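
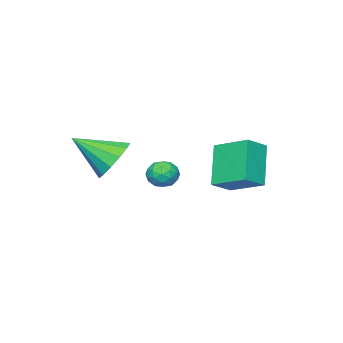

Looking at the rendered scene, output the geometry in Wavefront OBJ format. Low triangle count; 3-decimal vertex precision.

v 0.223 2.807 -0.938
v -0.693 2.135 0.585
v 0.113 4.291 -0.35
v -0.803 3.619 1.173
v 1.123 2.681 -0.453
v 0.207 2.009 1.07
v 1.013 4.165 0.135
v 0.097 3.493 1.658
v 2.8 -0.432 0.442
v 3.654 -0.174 0.013
v 3.7 -1.688 1.478
v 3.597 0.155 0.461
v 3.287 0.297 0.902
v 2.822 0.207 1.198
v 2.351 -0.085 1.253
v 2.021 -0.488 1.051
v 1.939 -0.873 0.656
v 2.131 -1.118 0.193
v 2.534 -1.145 -0.191
v 3.022 -0.946 -0.374
v 3.44 -0.584 -0.298
v 0.133 -0.106 -0.679
v 0.436 0.148 -1.211
v 1.064 -0.108 -0.149
v 1.367 0.146 -0.681
v 0.937 0.514 -0.337
v 0.361 0.515 -0.665
v 1.139 -0.475 -0.695
v 0.563 -0.474 -1.023
v 1.058 -0.08 -1.221
v 0.933 0.531 -0.999
v 0.567 -0.491 -0.361
v 0.442 0.12 -0.139
v 0.203 0.021 -0.992
v 1.297 0.019 -0.368
v 1.044 0.236 -0.166
v 1.222 0.385 -0.479
v 0.159 0.237 -0.671
v 0.337 0.386 -0.983
v 0.631 0.602 -0.47
v 1.163 -0.346 -0.377
v 1.341 -0.197 -0.689
v 0.278 -0.345 -0.881
v 0.456 -0.196 -1.194
v 0.869 -0.562 -0.89
v 0.746 0.036 -1.31
v 1.294 0.035 -0.998
v 1.159 -0.33 -1.007
v 0.821 -0.33 -1.199
v 0.673 0.396 -1.18
v 1.22 0.395 -0.868
v 0.967 0.611 -0.666
v 0.629 0.612 -0.859
v 1.038 0.262 -1.185
v 0.28 -0.355 -0.492
v 0.827 -0.356 -0.18
v 0.871 -0.572 -0.501
v 0.533 -0.571 -0.694
v 0.206 0.005 -0.362
v 0.754 0.004 -0.05
v 0.679 0.37 -0.161
v 0.341 0.37 -0.353
v 0.462 -0.222 -0.175
f 2 4 1
f 5 2 1
f 1 4 3
f 3 5 1
f 2 8 4
f 6 2 5
f 6 8 2
f 4 8 3
f 7 5 3
f 3 8 7
f 7 6 5
f 8 6 7
f 10 9 12
f 10 12 11
f 12 9 13
f 12 13 11
f 13 9 14
f 13 14 11
f 14 9 15
f 14 15 11
f 15 9 16
f 15 16 11
f 16 9 17
f 16 17 11
f 17 9 18
f 17 18 11
f 18 9 19
f 18 19 11
f 19 9 20
f 19 20 11
f 20 9 21
f 20 21 11
f 21 9 10
f 21 10 11
f 22 59 38
f 59 33 62
f 38 62 27
f 59 62 38
f 22 38 34
f 38 27 39
f 34 39 23
f 38 39 34
f 22 34 43
f 34 23 44
f 43 44 29
f 34 44 43
f 22 43 55
f 43 29 58
f 55 58 32
f 43 58 55
f 22 55 59
f 55 32 63
f 59 63 33
f 55 63 59
f 23 39 50
f 39 27 53
f 50 53 31
f 39 53 50
f 27 62 40
f 62 33 61
f 40 61 26
f 62 61 40
f 33 63 60
f 63 32 56
f 60 56 24
f 63 56 60
f 32 58 57
f 58 29 45
f 57 45 28
f 58 45 57
f 29 44 49
f 44 23 46
f 49 46 30
f 44 46 49
f 25 51 37
f 51 31 52
f 37 52 26
f 51 52 37
f 25 37 35
f 37 26 36
f 35 36 24
f 37 36 35
f 25 35 42
f 35 24 41
f 42 41 28
f 35 41 42
f 25 42 47
f 42 28 48
f 47 48 30
f 42 48 47
f 25 47 51
f 47 30 54
f 51 54 31
f 47 54 51
f 26 52 40
f 52 31 53
f 40 53 27
f 52 53 40
f 24 36 60
f 36 26 61
f 60 61 33
f 36 61 60
f 28 41 57
f 41 24 56
f 57 56 32
f 41 56 57
f 30 48 49
f 48 28 45
f 49 45 29
f 48 45 49
f 31 54 50
f 54 30 46
f 50 46 23
f 54 46 50



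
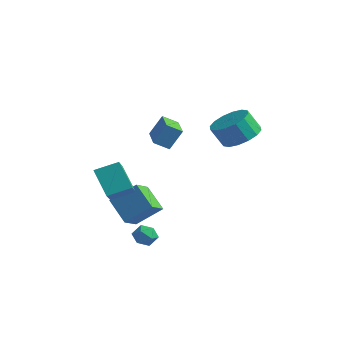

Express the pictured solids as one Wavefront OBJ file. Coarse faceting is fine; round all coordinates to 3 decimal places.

v -2.903 -1.227 -3.823
v -2.66 -2.21 -3.258
v -4.156 -0.99 -2.872
v -3.913 -1.973 -2.307
v -1.947 -0.387 -2.773
v -1.704 -1.37 -2.208
v -3.2 -0.15 -1.822
v -2.957 -1.133 -1.257
v -3.321 -2.474 -1.906
v -2.594 -3.399 -1.093
v -4.409 -2.246 -0.674
v -3.683 -3.171 0.14
v -2.617 -1.529 -1.46
v -1.891 -2.454 -0.646
v -3.706 -1.301 -0.227
v -2.979 -2.226 0.586
v -1.349 -1.728 -3.395
v -0.907 -2.089 -3.058
v -1.513 -2.551 -4.062
v -1.071 -2.912 -3.725
v -1.652 -2.755 -3.447
v -1.551 -2.246 -3.035
v -0.869 -2.394 -4.085
v -0.768 -1.885 -3.673
v -0.611 -2.501 -3.484
v -1.095 -2.724 -3.09
v -1.325 -1.916 -4.03
v -1.809 -2.139 -3.636
v -1.237 -0.96 2.154
v -1.717 -1.507 2.574
v -0.916 -0.446 3.189
v -1.396 -0.992 3.61
v 0.036 -1.988 2.27
v -0.444 -2.534 2.691
v 0.357 -1.473 3.306
v -0.123 -2.02 3.726
v -0.106 3.011 1.467
v 0.459 2.133 1.356
v 0.011 1.711 2.421
v -0.554 2.589 2.533
v 0.782 2.475 1.628
v 0.335 2.053 2.693
v 0.868 2.961 1.857
v 0.42 2.538 2.922
v 0.692 3.46 1.981
v 0.245 3.038 3.046
v 0.303 3.839 1.968
v -0.145 3.416 3.033
v -0.196 3.996 1.82
v -0.644 3.574 2.885
v -0.671 3.889 1.579
v -1.119 3.467 2.644
v -0.995 3.547 1.307
v -1.442 3.125 2.372
v -1.08 3.062 1.078
v -1.528 2.639 2.143
v -0.905 2.562 0.954
v -1.352 2.14 2.019
v -0.515 2.184 0.967
v -0.963 1.761 2.032
v -0.016 2.026 1.115
v -0.464 1.604 2.18
f 2 4 1
f 5 2 1
f 1 4 3
f 3 5 1
f 2 8 4
f 6 2 5
f 6 8 2
f 4 8 3
f 7 5 3
f 3 8 7
f 7 6 5
f 8 6 7
f 10 12 9
f 13 10 9
f 9 12 11
f 11 13 9
f 10 16 12
f 14 10 13
f 14 16 10
f 12 16 11
f 15 13 11
f 11 16 15
f 15 14 13
f 16 14 15
f 17 28 22
f 17 22 18
f 17 18 24
f 17 24 27
f 17 27 28
f 18 22 26
f 22 28 21
f 28 27 19
f 27 24 23
f 24 18 25
f 20 26 21
f 20 21 19
f 20 19 23
f 20 23 25
f 20 25 26
f 21 26 22
f 19 21 28
f 23 19 27
f 25 23 24
f 26 25 18
f 30 32 29
f 33 30 29
f 29 32 31
f 31 33 29
f 30 36 32
f 34 30 33
f 34 36 30
f 32 36 31
f 35 33 31
f 31 36 35
f 35 34 33
f 36 34 35
f 38 37 41
f 38 41 39
f 39 41 42
f 39 42 40
f 41 37 43
f 41 43 42
f 42 43 44
f 42 44 40
f 43 37 45
f 43 45 44
f 44 45 46
f 44 46 40
f 45 37 47
f 45 47 46
f 46 47 48
f 46 48 40
f 47 37 49
f 47 49 48
f 48 49 50
f 48 50 40
f 49 37 51
f 49 51 50
f 50 51 52
f 50 52 40
f 51 37 53
f 51 53 52
f 52 53 54
f 52 54 40
f 53 37 55
f 53 55 54
f 54 55 56
f 54 56 40
f 55 37 57
f 55 57 56
f 56 57 58
f 56 58 40
f 57 37 59
f 57 59 58
f 58 59 60
f 58 60 40
f 59 37 61
f 59 61 60
f 60 61 62
f 60 62 40
f 61 37 38
f 61 38 62
f 62 38 39
f 62 39 40



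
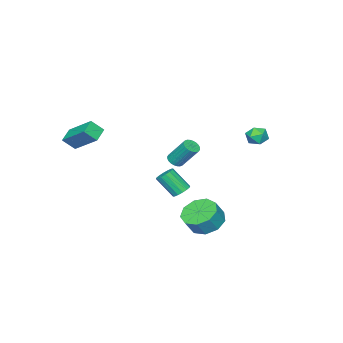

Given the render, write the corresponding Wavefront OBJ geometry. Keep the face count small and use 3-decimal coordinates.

v 0.171 2.023 -2.776
v 1.072 1.843 -3.363
v 1.67 1.737 -2.41
v 0.769 1.917 -1.824
v 0.994 2.573 -3.233
v 1.592 2.467 -2.28
v 0.53 3.046 -2.889
v 1.129 2.94 -1.936
v -0.101 3.04 -2.493
v 0.498 2.934 -1.54
v -0.605 2.558 -2.229
v -0.007 2.452 -1.277
v -0.747 1.826 -2.221
v -0.148 1.72 -1.269
v -0.459 1.186 -2.474
v 0.14 1.08 -1.521
v 0.124 0.938 -2.867
v 0.723 0.832 -1.915
v 0.728 1.197 -3.218
v 1.327 1.091 -2.266
v 3.07 -4.335 2.643
v 3.546 -4.831 3.313
v 3.132 -2.667 3.833
v 3.608 -3.164 4.504
v 3.912 -4.076 2.236
v 4.388 -4.573 2.907
v 3.974 -2.409 3.427
v 4.45 -2.905 4.097
v -1.577 4.124 3.149
v -1.314 3.693 3.625
v -2.586 3.647 3.275
v -2.323 3.216 3.751
v -2.386 3.892 3.892
v -1.763 4.187 3.815
v -2.137 3.153 3.085
v -1.514 3.448 3.008
v -1.66 3.093 3.586
v -1.814 3.55 4.085
v -2.086 3.79 2.815
v -2.24 4.247 3.314
v 0.338 0.368 -0.97
v 0.765 0.126 -1.279
v 1.088 -0.81 -0.099
v 0.662 -0.568 0.21
v 0.895 0.354 -1.133
v 1.218 -0.582 0.046
v 0.875 0.586 -0.944
v 1.198 -0.35 0.236
v 0.712 0.76 -0.761
v 1.035 -0.176 0.418
v 0.448 0.828 -0.635
v 0.771 -0.108 0.545
v 0.155 0.774 -0.598
v 0.479 -0.162 0.582
v -0.088 0.61 -0.661
v 0.235 -0.326 0.519
v -0.218 0.382 -0.806
v 0.105 -0.554 0.373
v -0.198 0.15 -0.996
v 0.125 -0.786 0.184
v -0.035 -0.024 -1.178
v 0.288 -0.96 0.001
v 0.229 -0.092 -1.305
v 0.552 -1.028 -0.125
v 0.521 -0.038 -1.342
v 0.845 -0.974 -0.162
v -3.682 -3.445 -1.366
v -3.148 -3.501 -1.25
v -3.343 -2.452 0.162
v -3.878 -2.395 0.046
v -3.145 -3.329 -1.377
v -3.34 -2.28 0.035
v -3.223 -3.174 -1.503
v -3.419 -2.125 -0.091
v -3.372 -3.061 -1.608
v -3.568 -2.011 -0.196
v -3.568 -3.005 -1.677
v -3.763 -1.956 -0.265
v -3.781 -3.017 -1.697
v -3.977 -1.968 -0.285
v -3.979 -3.094 -1.668
v -4.175 -2.045 -0.256
v -4.132 -3.224 -1.592
v -4.328 -2.175 -0.18
v -4.217 -3.388 -1.482
v -4.412 -2.339 -0.07
v -4.22 -3.56 -1.355
v -4.415 -2.511 0.057
v -4.141 -3.715 -1.229
v -4.337 -2.666 0.183
v -3.992 -3.829 -1.124
v -4.188 -2.779 0.288
v -3.797 -3.884 -1.055
v -3.992 -2.835 0.357
v -3.583 -3.872 -1.035
v -3.779 -2.823 0.377
v -3.385 -3.795 -1.064
v -3.581 -2.746 0.348
v -3.232 -3.665 -1.14
v -3.428 -2.616 0.272
f 2 1 5
f 2 5 3
f 3 5 6
f 3 6 4
f 5 1 7
f 5 7 6
f 6 7 8
f 6 8 4
f 7 1 9
f 7 9 8
f 8 9 10
f 8 10 4
f 9 1 11
f 9 11 10
f 10 11 12
f 10 12 4
f 11 1 13
f 11 13 12
f 12 13 14
f 12 14 4
f 13 1 15
f 13 15 14
f 14 15 16
f 14 16 4
f 15 1 17
f 15 17 16
f 16 17 18
f 16 18 4
f 17 1 19
f 17 19 18
f 18 19 20
f 18 20 4
f 19 1 2
f 19 2 20
f 20 2 3
f 20 3 4
f 22 24 21
f 25 22 21
f 21 24 23
f 23 25 21
f 22 28 24
f 26 22 25
f 26 28 22
f 24 28 23
f 27 25 23
f 23 28 27
f 27 26 25
f 28 26 27
f 29 40 34
f 29 34 30
f 29 30 36
f 29 36 39
f 29 39 40
f 30 34 38
f 34 40 33
f 40 39 31
f 39 36 35
f 36 30 37
f 32 38 33
f 32 33 31
f 32 31 35
f 32 35 37
f 32 37 38
f 33 38 34
f 31 33 40
f 35 31 39
f 37 35 36
f 38 37 30
f 42 41 45
f 42 45 43
f 43 45 46
f 43 46 44
f 45 41 47
f 45 47 46
f 46 47 48
f 46 48 44
f 47 41 49
f 47 49 48
f 48 49 50
f 48 50 44
f 49 41 51
f 49 51 50
f 50 51 52
f 50 52 44
f 51 41 53
f 51 53 52
f 52 53 54
f 52 54 44
f 53 41 55
f 53 55 54
f 54 55 56
f 54 56 44
f 55 41 57
f 55 57 56
f 56 57 58
f 56 58 44
f 57 41 59
f 57 59 58
f 58 59 60
f 58 60 44
f 59 41 61
f 59 61 60
f 60 61 62
f 60 62 44
f 61 41 63
f 61 63 62
f 62 63 64
f 62 64 44
f 63 41 65
f 63 65 64
f 64 65 66
f 64 66 44
f 65 41 42
f 65 42 66
f 66 42 43
f 66 43 44
f 68 67 71
f 68 71 69
f 69 71 72
f 69 72 70
f 71 67 73
f 71 73 72
f 72 73 74
f 72 74 70
f 73 67 75
f 73 75 74
f 74 75 76
f 74 76 70
f 75 67 77
f 75 77 76
f 76 77 78
f 76 78 70
f 77 67 79
f 77 79 78
f 78 79 80
f 78 80 70
f 79 67 81
f 79 81 80
f 80 81 82
f 80 82 70
f 81 67 83
f 81 83 82
f 82 83 84
f 82 84 70
f 83 67 85
f 83 85 84
f 84 85 86
f 84 86 70
f 85 67 87
f 85 87 86
f 86 87 88
f 86 88 70
f 87 67 89
f 87 89 88
f 88 89 90
f 88 90 70
f 89 67 91
f 89 91 90
f 90 91 92
f 90 92 70
f 91 67 93
f 91 93 92
f 92 93 94
f 92 94 70
f 93 67 95
f 93 95 94
f 94 95 96
f 94 96 70
f 95 67 97
f 95 97 96
f 96 97 98
f 96 98 70
f 97 67 99
f 97 99 98
f 98 99 100
f 98 100 70
f 99 67 68
f 99 68 100
f 100 68 69
f 100 69 70



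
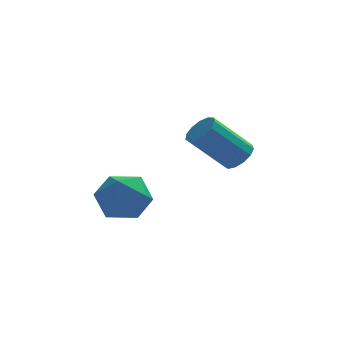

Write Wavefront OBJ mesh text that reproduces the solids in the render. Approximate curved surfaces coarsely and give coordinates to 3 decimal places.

v 0.65 -0.648 2.412
v 0.873 -0.287 2.677
v -0.108 -0.431 3.694
v -0.33 -0.792 3.428
v 0.683 -0.16 2.512
v -0.298 -0.303 3.529
v 0.483 -0.187 2.315
v -0.498 -0.33 3.332
v 0.337 -0.361 2.149
v -0.644 -0.504 3.166
v 0.289 -0.626 2.066
v -0.691 -0.769 3.083
v 0.357 -0.898 2.093
v -0.624 -1.041 3.11
v 0.518 -1.091 2.221
v -0.463 -1.234 3.238
v 0.72 -1.144 2.409
v -0.26 -1.287 3.426
v 0.901 -1.039 2.599
v -0.08 -1.182 3.615
v 1.002 -0.81 2.728
v 0.021 -0.953 3.745
v 0.992 -0.53 2.757
v 0.011 -0.673 3.774
v -2.815 -2.784 1.972
v -2.12 -2.571 2.217
v -2.54 -3.969 2.223
v -1.845 -3.756 2.468
v -2.47 -3.567 2.872
v -2.64 -2.834 2.717
v -2.02 -3.706 1.723
v -2.19 -2.973 1.568
v -1.629 -3.14 2.064
v -1.906 -3.054 2.774
v -2.754 -3.486 1.666
v -3.031 -3.4 2.376
f 2 1 5
f 2 5 3
f 3 5 6
f 3 6 4
f 5 1 7
f 5 7 6
f 6 7 8
f 6 8 4
f 7 1 9
f 7 9 8
f 8 9 10
f 8 10 4
f 9 1 11
f 9 11 10
f 10 11 12
f 10 12 4
f 11 1 13
f 11 13 12
f 12 13 14
f 12 14 4
f 13 1 15
f 13 15 14
f 14 15 16
f 14 16 4
f 15 1 17
f 15 17 16
f 16 17 18
f 16 18 4
f 17 1 19
f 17 19 18
f 18 19 20
f 18 20 4
f 19 1 21
f 19 21 20
f 20 21 22
f 20 22 4
f 21 1 23
f 21 23 22
f 22 23 24
f 22 24 4
f 23 1 2
f 23 2 24
f 24 2 3
f 24 3 4
f 25 36 30
f 25 30 26
f 25 26 32
f 25 32 35
f 25 35 36
f 26 30 34
f 30 36 29
f 36 35 27
f 35 32 31
f 32 26 33
f 28 34 29
f 28 29 27
f 28 27 31
f 28 31 33
f 28 33 34
f 29 34 30
f 27 29 36
f 31 27 35
f 33 31 32
f 34 33 26



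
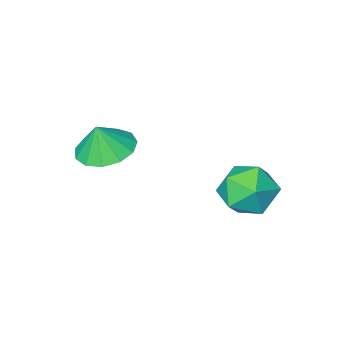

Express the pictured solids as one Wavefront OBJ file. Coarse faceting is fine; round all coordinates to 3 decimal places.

v -4.156 -0.398 -0.058
v -3.388 0.319 0.157
v -3.532 -1.439 1.183
v -2.764 -0.722 1.398
v -3.786 -0.5 1.635
v -4.172 0.143 0.868
v -2.748 -1.263 0.472
v -3.134 -0.62 -0.295
v -2.518 -0.216 0.485
v -3.159 0.256 1.203
v -3.761 -1.376 0.137
v -4.402 -0.904 0.855
v -0.246 -3.581 1.977
v 0.691 -3.792 1.699
v 0.066 -3.599 3.043
v 0.654 -3.23 1.72
v 0.331 -2.779 1.822
v -0.175 -2.584 1.973
v -0.704 -2.704 2.126
v -1.087 -3.104 2.232
v -1.203 -3.654 2.257
v -1.016 -4.182 2.193
v -0.584 -4.519 2.061
v -0.045 -4.558 1.902
v 0.431 -4.287 1.767
f 1 12 6
f 1 6 2
f 1 2 8
f 1 8 11
f 1 11 12
f 2 6 10
f 6 12 5
f 12 11 3
f 11 8 7
f 8 2 9
f 4 10 5
f 4 5 3
f 4 3 7
f 4 7 9
f 4 9 10
f 5 10 6
f 3 5 12
f 7 3 11
f 9 7 8
f 10 9 2
f 14 13 16
f 14 16 15
f 16 13 17
f 16 17 15
f 17 13 18
f 17 18 15
f 18 13 19
f 18 19 15
f 19 13 20
f 19 20 15
f 20 13 21
f 20 21 15
f 21 13 22
f 21 22 15
f 22 13 23
f 22 23 15
f 23 13 24
f 23 24 15
f 24 13 25
f 24 25 15
f 25 13 14
f 25 14 15



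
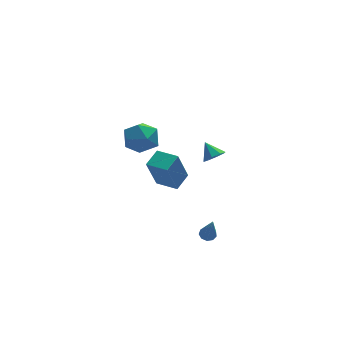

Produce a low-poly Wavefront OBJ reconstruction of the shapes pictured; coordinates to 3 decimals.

v -2.766 4.876 -0.044
v -1.671 4.33 0.16
v -3.689 3.39 0.94
v -2.594 2.844 1.144
v -2.871 3.911 1.713
v -2.3 4.83 1.105
v -3.06 2.89 -0.005
v -2.489 3.809 -0.613
v -1.852 3.103 0.184
v -1.735 3.734 1.246
v -3.625 3.986 -0.146
v -3.508 4.617 0.916
v -0.7 -2.902 -3.457
v -0.353 -2.55 -3.294
v -0.68 -3.738 -1.683
v -0.683 -2.432 -3.235
v -1.021 -2.534 -3.279
v -1.209 -2.808 -3.407
v -1.158 -3.126 -3.557
v -0.893 -3.34 -3.661
v -0.537 -3.349 -3.668
v -0.258 -3.149 -3.577
v -0.185 -2.833 -3.43
v -3.856 -3.334 2.084
v -4.545 -3.703 4.108
v -3.01 -2.595 2.507
v -3.7 -2.964 4.531
v -2.98 -4.396 2.189
v -3.67 -4.765 4.213
v -2.135 -3.657 2.612
v -2.824 -4.026 4.636
v 0.498 -0.341 1.165
v 1.121 -0.445 1.532
v 0.182 0.481 1.935
v 1.169 -0.055 1.135
v 0.825 0.168 0.756
v 0.289 0.093 0.616
v -0.124 -0.237 0.798
v -0.173 -0.627 1.194
v 0.172 -0.85 1.574
v 0.707 -0.775 1.714
f 1 12 6
f 1 6 2
f 1 2 8
f 1 8 11
f 1 11 12
f 2 6 10
f 6 12 5
f 12 11 3
f 11 8 7
f 8 2 9
f 4 10 5
f 4 5 3
f 4 3 7
f 4 7 9
f 4 9 10
f 5 10 6
f 3 5 12
f 7 3 11
f 9 7 8
f 10 9 2
f 14 13 16
f 14 16 15
f 16 13 17
f 16 17 15
f 17 13 18
f 17 18 15
f 18 13 19
f 18 19 15
f 19 13 20
f 19 20 15
f 20 13 21
f 20 21 15
f 21 13 22
f 21 22 15
f 22 13 23
f 22 23 15
f 23 13 14
f 23 14 15
f 25 27 24
f 28 25 24
f 24 27 26
f 26 28 24
f 25 31 27
f 29 25 28
f 29 31 25
f 27 31 26
f 30 28 26
f 26 31 30
f 30 29 28
f 31 29 30
f 33 32 35
f 33 35 34
f 35 32 36
f 35 36 34
f 36 32 37
f 36 37 34
f 37 32 38
f 37 38 34
f 38 32 39
f 38 39 34
f 39 32 40
f 39 40 34
f 40 32 41
f 40 41 34
f 41 32 33
f 41 33 34



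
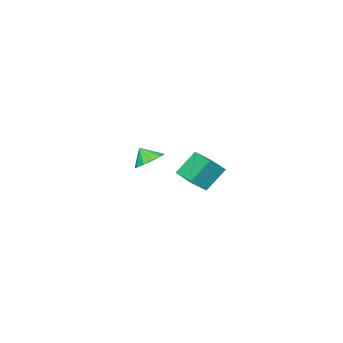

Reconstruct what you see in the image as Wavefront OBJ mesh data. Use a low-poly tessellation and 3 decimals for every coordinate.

v 3.306 -0.262 2.335
v 3.748 0.449 2.665
v 3.534 -0.798 3.185
v 3.218 0.485 2.83
v 2.722 0.235 2.806
v 2.448 -0.204 2.603
v 2.502 -0.666 2.297
v 2.863 -0.973 2.006
v 3.393 -1.009 1.841
v 3.89 -0.759 1.864
v 4.163 -0.32 2.068
v 4.109 0.142 2.374
v -3.784 -4.385 -1.97
v -4.83 -3.923 -0.516
v -3.2 -2.645 -2.102
v -4.246 -2.183 -0.648
v -2.794 -4.657 -1.172
v -3.84 -4.195 0.282
v -2.21 -2.917 -1.304
v -3.256 -2.455 0.15
f 2 1 4
f 2 4 3
f 4 1 5
f 4 5 3
f 5 1 6
f 5 6 3
f 6 1 7
f 6 7 3
f 7 1 8
f 7 8 3
f 8 1 9
f 8 9 3
f 9 1 10
f 9 10 3
f 10 1 11
f 10 11 3
f 11 1 12
f 11 12 3
f 12 1 2
f 12 2 3
f 14 16 13
f 17 14 13
f 13 16 15
f 15 17 13
f 14 20 16
f 18 14 17
f 18 20 14
f 16 20 15
f 19 17 15
f 15 20 19
f 19 18 17
f 20 18 19



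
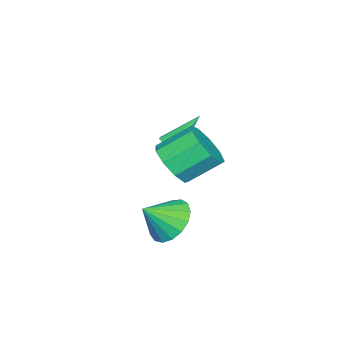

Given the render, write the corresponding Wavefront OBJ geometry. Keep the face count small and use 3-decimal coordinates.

v -2.64 -3.742 -2.301
v -2.186 -3.4 -2.253
v -3.46 -2.858 -0.859
v -2.489 -3.239 -2.523
v -2.879 -3.373 -2.664
v -3.13 -3.723 -2.592
v -3.093 -4.084 -2.35
v -2.791 -4.245 -2.079
v -2.4 -4.111 -1.939
v -2.15 -3.761 -2.011
v 0.138 -2.25 -1.571
v 0.616 -2.677 -0.714
v -0.14 -1.557 0.267
v -0.618 -1.13 -0.589
v 1.035 -2.147 -0.996
v 0.279 -1.027 -0.015
v 1.034 -1.666 -1.547
v 0.278 -0.545 -0.566
v 0.614 -1.457 -2.109
v -0.142 -0.337 -1.128
v -0.029 -1.62 -2.419
v -0.785 -0.5 -1.438
v -0.594 -2.077 -2.332
v -1.35 -0.957 -1.351
v -0.816 -2.616 -1.888
v -1.572 -1.496 -0.907
v -0.592 -2.983 -1.296
v -1.348 -1.863 -0.315
v -0.026 -3.007 -0.833
v -0.782 -1.887 0.149
v 2.017 -1.365 -3.365
v 2.853 -1.229 -4.019
v 2.843 -2.075 -2.455
v 2.868 -0.819 -3.713
v 2.689 -0.533 -3.327
v 2.355 -0.439 -2.951
v 1.944 -0.556 -2.669
v 1.549 -0.859 -2.546
v 1.262 -1.278 -2.612
v 1.147 -1.716 -2.85
v 1.232 -2.075 -3.206
v 1.496 -2.27 -3.598
v 1.88 -2.259 -3.938
v 2.295 -2.042 -4.146
v 2.646 -1.671 -4.175
f 2 1 4
f 2 4 3
f 4 1 5
f 4 5 3
f 5 1 6
f 5 6 3
f 6 1 7
f 6 7 3
f 7 1 8
f 7 8 3
f 8 1 9
f 8 9 3
f 9 1 10
f 9 10 3
f 10 1 2
f 10 2 3
f 12 11 15
f 12 15 13
f 13 15 16
f 13 16 14
f 15 11 17
f 15 17 16
f 16 17 18
f 16 18 14
f 17 11 19
f 17 19 18
f 18 19 20
f 18 20 14
f 19 11 21
f 19 21 20
f 20 21 22
f 20 22 14
f 21 11 23
f 21 23 22
f 22 23 24
f 22 24 14
f 23 11 25
f 23 25 24
f 24 25 26
f 24 26 14
f 25 11 27
f 25 27 26
f 26 27 28
f 26 28 14
f 27 11 29
f 27 29 28
f 28 29 30
f 28 30 14
f 29 11 12
f 29 12 30
f 30 12 13
f 30 13 14
f 32 31 34
f 32 34 33
f 34 31 35
f 34 35 33
f 35 31 36
f 35 36 33
f 36 31 37
f 36 37 33
f 37 31 38
f 37 38 33
f 38 31 39
f 38 39 33
f 39 31 40
f 39 40 33
f 40 31 41
f 40 41 33
f 41 31 42
f 41 42 33
f 42 31 43
f 42 43 33
f 43 31 44
f 43 44 33
f 44 31 45
f 44 45 33
f 45 31 32
f 45 32 33



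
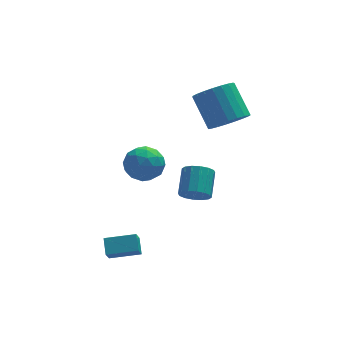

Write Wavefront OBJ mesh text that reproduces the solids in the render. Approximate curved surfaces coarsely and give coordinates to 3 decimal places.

v 3.567 3.107 3.255
v 4.47 2.878 3.801
v 3.977 4.243 5.191
v 3.073 4.473 4.645
v 4.607 3.206 3.527
v 4.114 4.572 4.917
v 4.565 3.517 3.206
v 4.071 4.883 4.596
v 4.349 3.758 2.894
v 3.856 5.123 4.284
v 3.999 3.886 2.644
v 3.506 5.251 4.034
v 3.574 3.879 2.499
v 3.081 5.244 3.889
v 3.147 3.739 2.486
v 2.654 5.104 3.876
v 2.793 3.49 2.605
v 2.3 4.855 3.995
v 2.573 3.174 2.837
v 2.08 4.54 4.227
v 2.525 2.847 3.141
v 2.031 4.213 4.531
v 2.656 2.565 3.465
v 2.163 3.931 4.855
v 2.945 2.377 3.752
v 2.452 3.742 5.142
v 3.342 2.315 3.954
v 2.849 3.681 5.344
v 3.777 2.39 4.034
v 3.284 3.755 5.424
v 4.176 2.589 3.98
v 3.683 3.955 5.37
v -1.467 3.049 0.563
v -0.969 3.845 1.059
v -0.131 2.015 0.881
v 0.367 2.811 1.377
v -0.498 2.373 1.811
v -1.323 3.012 1.614
v 0.223 2.848 0.326
v -0.602 3.487 0.129
v 0.076 3.721 0.912
v -0.37 3.427 1.83
v -0.73 2.433 0.11
v -1.176 2.139 1.028
v -1.335 3.537 0.783
v 0.235 2.323 1.157
v -0.273 2.065 1.412
v 0.019 2.533 1.704
v -1.543 3.048 1.11
v -1.251 3.516 1.401
v -0.974 2.651 1.843
v 0.151 2.344 0.539
v 0.443 2.812 0.83
v -1.119 3.327 0.236
v -0.827 3.795 0.528
v -0.126 3.209 0.097
v -0.428 3.932 0.988
v 0.357 3.325 1.175
v 0.272 3.347 0.557
v -0.213 3.722 0.442
v -0.69 3.76 1.528
v 0.095 3.153 1.715
v -0.414 2.895 1.97
v -0.899 3.271 1.855
v -0.077 3.687 1.442
v -1.195 2.707 0.225
v -0.41 2.1 0.412
v -0.201 2.589 0.085
v -0.686 2.965 -0.03
v -1.457 2.535 0.765
v -0.672 1.928 0.952
v -0.887 2.138 1.498
v -1.372 2.513 1.383
v -1.023 2.173 0.498
v -3.177 -1.865 -1.236
v -3.144 -1.111 -0.71
v -2.95 -1.356 -1.98
v -2.917 -0.602 -1.455
v -1.723 -2.118 -0.965
v -1.69 -1.364 -0.44
v -1.496 -1.609 -1.71
v -1.463 -0.855 -1.184
v 1.838 2.638 -1.526
v 2.511 2.249 -1.298
v 2.936 3.474 -0.466
v 2.262 3.862 -0.694
v 2.616 2.452 -1.65
v 3.041 3.676 -0.818
v 2.513 2.704 -1.968
v 2.937 3.929 -1.137
v 2.228 2.939 -2.168
v 2.653 4.163 -1.337
v 1.839 3.092 -2.196
v 2.264 4.317 -1.364
v 1.45 3.124 -2.044
v 1.875 4.349 -1.213
v 1.164 3.026 -1.754
v 1.589 4.251 -0.922
v 1.059 2.824 -1.402
v 1.484 4.048 -0.57
v 1.163 2.571 -1.083
v 1.587 3.796 -0.252
v 1.447 2.337 -0.883
v 1.872 3.561 -0.052
v 1.836 2.183 -0.856
v 2.261 3.408 -0.024
v 2.225 2.151 -1.007
v 2.65 3.376 -0.176
f 2 1 5
f 2 5 3
f 3 5 6
f 3 6 4
f 5 1 7
f 5 7 6
f 6 7 8
f 6 8 4
f 7 1 9
f 7 9 8
f 8 9 10
f 8 10 4
f 9 1 11
f 9 11 10
f 10 11 12
f 10 12 4
f 11 1 13
f 11 13 12
f 12 13 14
f 12 14 4
f 13 1 15
f 13 15 14
f 14 15 16
f 14 16 4
f 15 1 17
f 15 17 16
f 16 17 18
f 16 18 4
f 17 1 19
f 17 19 18
f 18 19 20
f 18 20 4
f 19 1 21
f 19 21 20
f 20 21 22
f 20 22 4
f 21 1 23
f 21 23 22
f 22 23 24
f 22 24 4
f 23 1 25
f 23 25 24
f 24 25 26
f 24 26 4
f 25 1 27
f 25 27 26
f 26 27 28
f 26 28 4
f 27 1 29
f 27 29 28
f 28 29 30
f 28 30 4
f 29 1 31
f 29 31 30
f 30 31 32
f 30 32 4
f 31 1 2
f 31 2 32
f 32 2 3
f 32 3 4
f 33 70 49
f 70 44 73
f 49 73 38
f 70 73 49
f 33 49 45
f 49 38 50
f 45 50 34
f 49 50 45
f 33 45 54
f 45 34 55
f 54 55 40
f 45 55 54
f 33 54 66
f 54 40 69
f 66 69 43
f 54 69 66
f 33 66 70
f 66 43 74
f 70 74 44
f 66 74 70
f 34 50 61
f 50 38 64
f 61 64 42
f 50 64 61
f 38 73 51
f 73 44 72
f 51 72 37
f 73 72 51
f 44 74 71
f 74 43 67
f 71 67 35
f 74 67 71
f 43 69 68
f 69 40 56
f 68 56 39
f 69 56 68
f 40 55 60
f 55 34 57
f 60 57 41
f 55 57 60
f 36 62 48
f 62 42 63
f 48 63 37
f 62 63 48
f 36 48 46
f 48 37 47
f 46 47 35
f 48 47 46
f 36 46 53
f 46 35 52
f 53 52 39
f 46 52 53
f 36 53 58
f 53 39 59
f 58 59 41
f 53 59 58
f 36 58 62
f 58 41 65
f 62 65 42
f 58 65 62
f 37 63 51
f 63 42 64
f 51 64 38
f 63 64 51
f 35 47 71
f 47 37 72
f 71 72 44
f 47 72 71
f 39 52 68
f 52 35 67
f 68 67 43
f 52 67 68
f 41 59 60
f 59 39 56
f 60 56 40
f 59 56 60
f 42 65 61
f 65 41 57
f 61 57 34
f 65 57 61
f 76 78 75
f 79 76 75
f 75 78 77
f 77 79 75
f 76 82 78
f 80 76 79
f 80 82 76
f 78 82 77
f 81 79 77
f 77 82 81
f 81 80 79
f 82 80 81
f 84 83 87
f 84 87 85
f 85 87 88
f 85 88 86
f 87 83 89
f 87 89 88
f 88 89 90
f 88 90 86
f 89 83 91
f 89 91 90
f 90 91 92
f 90 92 86
f 91 83 93
f 91 93 92
f 92 93 94
f 92 94 86
f 93 83 95
f 93 95 94
f 94 95 96
f 94 96 86
f 95 83 97
f 95 97 96
f 96 97 98
f 96 98 86
f 97 83 99
f 97 99 98
f 98 99 100
f 98 100 86
f 99 83 101
f 99 101 100
f 100 101 102
f 100 102 86
f 101 83 103
f 101 103 102
f 102 103 104
f 102 104 86
f 103 83 105
f 103 105 104
f 104 105 106
f 104 106 86
f 105 83 107
f 105 107 106
f 106 107 108
f 106 108 86
f 107 83 84
f 107 84 108
f 108 84 85
f 108 85 86



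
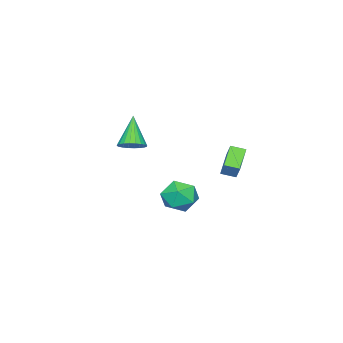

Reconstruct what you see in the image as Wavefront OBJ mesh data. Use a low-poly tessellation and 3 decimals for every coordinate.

v 3.961 -1.785 2.952
v 4.364 -1.262 3.368
v 2.999 -2.375 4.628
v 4.121 -1.098 3.286
v 3.854 -1.039 3.154
v 3.602 -1.093 2.99
v 3.406 -1.253 2.821
v 3.294 -1.493 2.672
v 3.284 -1.778 2.566
v 3.376 -2.064 2.518
v 3.558 -2.307 2.537
v 3.801 -2.471 2.619
v 4.068 -2.531 2.751
v 4.32 -2.476 2.914
v 4.516 -2.317 3.084
v 4.628 -2.076 3.233
v 4.638 -1.791 3.339
v 4.546 -1.506 3.387
v -1.656 -1.733 -3.265
v -1.18 -2.443 -2.424
v -2.72 -3.217 -3.916
v -2.244 -3.927 -3.075
v -2.992 -3.045 -2.761
v -2.334 -2.127 -2.359
v -1.566 -3.533 -3.981
v -0.908 -2.615 -3.579
v -1.124 -3.555 -2.867
v -2.006 -3.253 -2.113
v -1.894 -2.407 -4.227
v -2.776 -2.105 -3.473
v -2.281 -0.423 -0.971
v -3.584 -0.858 -0.075
v -2.691 0.332 -1.201
v -3.994 -0.102 -0.305
v -1.826 0.102 -0.055
v -3.129 -0.332 0.841
v -2.236 0.858 -0.285
v -3.539 0.423 0.611
f 2 1 4
f 2 4 3
f 4 1 5
f 4 5 3
f 5 1 6
f 5 6 3
f 6 1 7
f 6 7 3
f 7 1 8
f 7 8 3
f 8 1 9
f 8 9 3
f 9 1 10
f 9 10 3
f 10 1 11
f 10 11 3
f 11 1 12
f 11 12 3
f 12 1 13
f 12 13 3
f 13 1 14
f 13 14 3
f 14 1 15
f 14 15 3
f 15 1 16
f 15 16 3
f 16 1 17
f 16 17 3
f 17 1 18
f 17 18 3
f 18 1 2
f 18 2 3
f 19 30 24
f 19 24 20
f 19 20 26
f 19 26 29
f 19 29 30
f 20 24 28
f 24 30 23
f 30 29 21
f 29 26 25
f 26 20 27
f 22 28 23
f 22 23 21
f 22 21 25
f 22 25 27
f 22 27 28
f 23 28 24
f 21 23 30
f 25 21 29
f 27 25 26
f 28 27 20
f 32 34 31
f 35 32 31
f 31 34 33
f 33 35 31
f 32 38 34
f 36 32 35
f 36 38 32
f 34 38 33
f 37 35 33
f 33 38 37
f 37 36 35
f 38 36 37



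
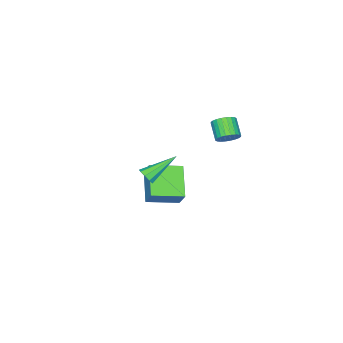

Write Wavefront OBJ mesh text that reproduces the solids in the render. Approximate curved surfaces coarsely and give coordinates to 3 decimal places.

v 3.179 -1.752 0.955
v 3.544 -1.56 1.319
v 1.701 -0.928 2.005
v 3.49 -1.307 1.046
v 3.291 -1.263 0.73
v 3.039 -1.447 0.52
v 2.852 -1.773 0.513
v 2.818 -2.09 0.714
v 2.953 -2.248 1.027
v 3.193 -2.174 1.307
v 3.426 -1.902 1.423
v -1.092 -2.763 -4.198
v -2.437 -3.868 -3.024
v -0.725 -2.123 -3.176
v -2.07 -3.228 -2.002
v 0.23 -4.032 -3.878
v -1.115 -5.137 -2.704
v 0.597 -3.392 -2.856
v -0.748 -4.497 -1.682
v -0.03 1.029 3.207
v 0.215 1.36 3.736
v -0.366 0.663 4.442
v -0.61 0.331 3.913
v -0.005 1.495 3.688
v -0.585 0.797 4.394
v -0.228 1.558 3.567
v -0.808 0.86 4.273
v -0.42 1.541 3.391
v -1.001 0.843 4.097
v -0.554 1.446 3.188
v -1.135 0.748 3.894
v -0.607 1.287 2.987
v -1.188 0.589 3.693
v -0.573 1.089 2.82
v -1.154 0.392 3.526
v -0.456 0.882 2.711
v -1.037 0.184 3.417
v -0.274 0.697 2.678
v -0.855 -0 3.384
v -0.055 0.563 2.726
v -0.635 -0.135 3.432
v 0.168 0.5 2.847
v -0.412 -0.198 3.553
v 0.361 0.517 3.023
v -0.22 -0.181 3.729
v 0.495 0.612 3.226
v -0.086 -0.086 3.932
v 0.548 0.771 3.427
v -0.033 0.073 4.133
v 0.514 0.968 3.594
v -0.067 0.271 4.3
v 0.397 1.176 3.703
v -0.184 0.478 4.409
f 2 1 4
f 2 4 3
f 4 1 5
f 4 5 3
f 5 1 6
f 5 6 3
f 6 1 7
f 6 7 3
f 7 1 8
f 7 8 3
f 8 1 9
f 8 9 3
f 9 1 10
f 9 10 3
f 10 1 11
f 10 11 3
f 11 1 2
f 11 2 3
f 13 15 12
f 16 13 12
f 12 15 14
f 14 16 12
f 13 19 15
f 17 13 16
f 17 19 13
f 15 19 14
f 18 16 14
f 14 19 18
f 18 17 16
f 19 17 18
f 21 20 24
f 21 24 22
f 22 24 25
f 22 25 23
f 24 20 26
f 24 26 25
f 25 26 27
f 25 27 23
f 26 20 28
f 26 28 27
f 27 28 29
f 27 29 23
f 28 20 30
f 28 30 29
f 29 30 31
f 29 31 23
f 30 20 32
f 30 32 31
f 31 32 33
f 31 33 23
f 32 20 34
f 32 34 33
f 33 34 35
f 33 35 23
f 34 20 36
f 34 36 35
f 35 36 37
f 35 37 23
f 36 20 38
f 36 38 37
f 37 38 39
f 37 39 23
f 38 20 40
f 38 40 39
f 39 40 41
f 39 41 23
f 40 20 42
f 40 42 41
f 41 42 43
f 41 43 23
f 42 20 44
f 42 44 43
f 43 44 45
f 43 45 23
f 44 20 46
f 44 46 45
f 45 46 47
f 45 47 23
f 46 20 48
f 46 48 47
f 47 48 49
f 47 49 23
f 48 20 50
f 48 50 49
f 49 50 51
f 49 51 23
f 50 20 52
f 50 52 51
f 51 52 53
f 51 53 23
f 52 20 21
f 52 21 53
f 53 21 22
f 53 22 23



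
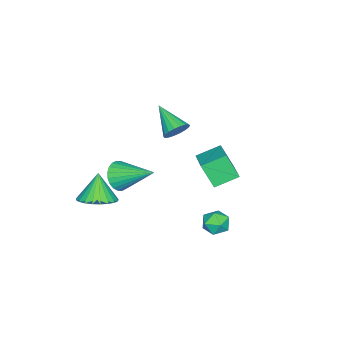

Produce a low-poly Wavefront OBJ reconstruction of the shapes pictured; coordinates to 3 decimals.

v -2.835 -1.408 1.483
v -2.478 -1.904 1.031
v -3.605 -2.832 2.437
v -2.255 -1.856 1.281
v -2.148 -1.72 1.571
v -2.176 -1.522 1.844
v -2.335 -1.301 2.045
v -2.593 -1.102 2.135
v -2.899 -0.963 2.095
v -3.192 -0.912 1.935
v -3.414 -0.959 1.684
v -3.522 -1.095 1.394
v -3.494 -1.293 1.121
v -3.335 -1.514 0.92
v -3.077 -1.714 0.831
v -2.771 -1.853 0.87
v 3.661 -1.142 2.923
v 4.309 -0.888 2.417
v 3.699 0.742 3.917
v 4.043 -0.788 2.238
v 3.719 -0.743 2.164
v 3.386 -0.758 2.205
v 3.095 -0.831 2.355
v 2.891 -0.952 2.592
v 2.803 -1.102 2.879
v 2.847 -1.258 3.173
v 3.014 -1.396 3.429
v 3.28 -1.496 3.608
v 3.604 -1.541 3.683
v 3.937 -1.526 3.642
v 4.227 -1.453 3.491
v 4.432 -1.332 3.254
v 4.519 -1.182 2.967
v 4.476 -1.026 2.673
v 2.496 4.022 -0.031
v 2.905 3.813 0.584
v 1.995 2.887 -0.084
v 2.404 2.678 0.531
v 1.833 3.186 0.604
v 2.143 3.888 0.637
v 2.757 2.812 -0.137
v 3.067 3.514 -0.104
v 3.066 3.065 0.519
v 2.495 3.296 0.977
v 2.405 3.404 -0.477
v 1.834 3.635 -0.019
v -2.066 2.137 0.617
v -2.104 1.384 1.926
v -0.687 3.094 1.209
v -0.725 2.341 2.517
v -1.195 1.199 0.103
v -1.233 0.446 1.411
v 0.184 2.156 0.694
v 0.146 1.403 2.003
v 3.33 -2.565 0.325
v 4.168 -3.098 0.6
v 2.69 -2.835 1.755
v 4.27 -2.726 0.715
v 4.228 -2.331 0.771
v 4.05 -1.971 0.759
v 3.762 -1.701 0.681
v 3.409 -1.563 0.549
v 3.043 -1.578 0.382
v 2.721 -1.743 0.207
v 2.492 -2.033 0.05
v 2.39 -2.404 -0.065
v 2.432 -2.8 -0.121
v 2.61 -3.16 -0.109
v 2.898 -3.43 -0.031
v 3.251 -3.568 0.101
v 3.617 -3.553 0.267
v 3.939 -3.388 0.442
f 2 1 4
f 2 4 3
f 4 1 5
f 4 5 3
f 5 1 6
f 5 6 3
f 6 1 7
f 6 7 3
f 7 1 8
f 7 8 3
f 8 1 9
f 8 9 3
f 9 1 10
f 9 10 3
f 10 1 11
f 10 11 3
f 11 1 12
f 11 12 3
f 12 1 13
f 12 13 3
f 13 1 14
f 13 14 3
f 14 1 15
f 14 15 3
f 15 1 16
f 15 16 3
f 16 1 2
f 16 2 3
f 18 17 20
f 18 20 19
f 20 17 21
f 20 21 19
f 21 17 22
f 21 22 19
f 22 17 23
f 22 23 19
f 23 17 24
f 23 24 19
f 24 17 25
f 24 25 19
f 25 17 26
f 25 26 19
f 26 17 27
f 26 27 19
f 27 17 28
f 27 28 19
f 28 17 29
f 28 29 19
f 29 17 30
f 29 30 19
f 30 17 31
f 30 31 19
f 31 17 32
f 31 32 19
f 32 17 33
f 32 33 19
f 33 17 34
f 33 34 19
f 34 17 18
f 34 18 19
f 35 46 40
f 35 40 36
f 35 36 42
f 35 42 45
f 35 45 46
f 36 40 44
f 40 46 39
f 46 45 37
f 45 42 41
f 42 36 43
f 38 44 39
f 38 39 37
f 38 37 41
f 38 41 43
f 38 43 44
f 39 44 40
f 37 39 46
f 41 37 45
f 43 41 42
f 44 43 36
f 48 50 47
f 51 48 47
f 47 50 49
f 49 51 47
f 48 54 50
f 52 48 51
f 52 54 48
f 50 54 49
f 53 51 49
f 49 54 53
f 53 52 51
f 54 52 53
f 56 55 58
f 56 58 57
f 58 55 59
f 58 59 57
f 59 55 60
f 59 60 57
f 60 55 61
f 60 61 57
f 61 55 62
f 61 62 57
f 62 55 63
f 62 63 57
f 63 55 64
f 63 64 57
f 64 55 65
f 64 65 57
f 65 55 66
f 65 66 57
f 66 55 67
f 66 67 57
f 67 55 68
f 67 68 57
f 68 55 69
f 68 69 57
f 69 55 70
f 69 70 57
f 70 55 71
f 70 71 57
f 71 55 72
f 71 72 57
f 72 55 56
f 72 56 57



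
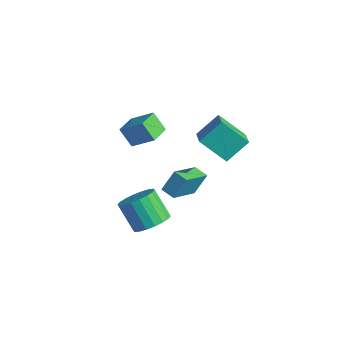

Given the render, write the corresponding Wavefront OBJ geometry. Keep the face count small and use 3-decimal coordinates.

v -3.412 -0.634 1.31
v -2.317 0.031 2.217
v -4.027 0.507 1.215
v -2.931 1.172 2.122
v -2.729 -0.352 0.278
v -1.633 0.313 1.185
v -3.343 0.789 0.183
v -2.248 1.454 1.09
v -0.381 -0.765 -4.183
v 0.452 -0.678 -3.516
v -0.687 -0.868 -2.07
v -1.519 -0.955 -2.737
v 0.31 -0.227 -3.568
v -0.829 -0.416 -2.123
v 0.032 0.118 -3.742
v -1.107 -0.071 -2.297
v -0.328 0.288 -4.003
v -1.467 0.099 -2.558
v -0.699 0.25 -4.3
v -1.837 0.06 -2.855
v -1.006 0.01 -4.574
v -2.145 -0.18 -3.128
v -1.189 -0.383 -4.77
v -2.328 -0.573 -3.324
v -1.213 -0.852 -4.85
v -2.352 -1.042 -3.404
v -1.071 -1.304 -4.797
v -2.21 -1.493 -3.352
v -0.793 -1.649 -4.623
v -1.932 -1.838 -3.178
v -0.433 -1.819 -4.362
v -1.572 -2.008 -2.917
v -0.063 -1.78 -4.065
v -1.201 -1.97 -2.62
v 0.245 -1.54 -3.792
v -0.894 -1.73 -2.346
v 0.428 -1.147 -3.596
v -0.711 -1.337 -2.15
v 1.241 1.012 2.683
v 1.463 2.226 3.747
v 0.04 1.729 2.115
v 0.262 2.944 3.179
v 2.358 1.896 1.441
v 2.58 3.111 2.505
v 1.157 2.614 0.873
v 1.379 3.828 1.937
v 1.954 -1.821 0.856
v 2.083 -1.132 1.987
v 1.32 -0.081 -0.133
v 1.448 0.608 0.998
v 2.732 -1.648 0.662
v 2.86 -0.959 1.793
v 2.097 0.092 -0.327
v 2.226 0.781 0.804
f 2 4 1
f 5 2 1
f 1 4 3
f 3 5 1
f 2 8 4
f 6 2 5
f 6 8 2
f 4 8 3
f 7 5 3
f 3 8 7
f 7 6 5
f 8 6 7
f 10 9 13
f 10 13 11
f 11 13 14
f 11 14 12
f 13 9 15
f 13 15 14
f 14 15 16
f 14 16 12
f 15 9 17
f 15 17 16
f 16 17 18
f 16 18 12
f 17 9 19
f 17 19 18
f 18 19 20
f 18 20 12
f 19 9 21
f 19 21 20
f 20 21 22
f 20 22 12
f 21 9 23
f 21 23 22
f 22 23 24
f 22 24 12
f 23 9 25
f 23 25 24
f 24 25 26
f 24 26 12
f 25 9 27
f 25 27 26
f 26 27 28
f 26 28 12
f 27 9 29
f 27 29 28
f 28 29 30
f 28 30 12
f 29 9 31
f 29 31 30
f 30 31 32
f 30 32 12
f 31 9 33
f 31 33 32
f 32 33 34
f 32 34 12
f 33 9 35
f 33 35 34
f 34 35 36
f 34 36 12
f 35 9 37
f 35 37 36
f 36 37 38
f 36 38 12
f 37 9 10
f 37 10 38
f 38 10 11
f 38 11 12
f 40 42 39
f 43 40 39
f 39 42 41
f 41 43 39
f 40 46 42
f 44 40 43
f 44 46 40
f 42 46 41
f 45 43 41
f 41 46 45
f 45 44 43
f 46 44 45
f 48 50 47
f 51 48 47
f 47 50 49
f 49 51 47
f 48 54 50
f 52 48 51
f 52 54 48
f 50 54 49
f 53 51 49
f 49 54 53
f 53 52 51
f 54 52 53



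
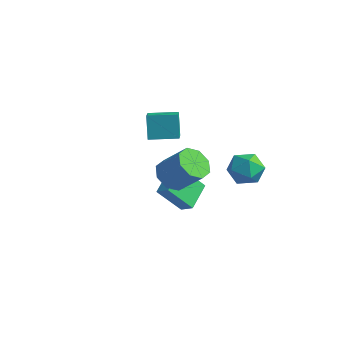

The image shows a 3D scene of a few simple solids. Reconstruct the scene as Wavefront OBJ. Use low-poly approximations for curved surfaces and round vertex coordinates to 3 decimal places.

v 1.662 -2.334 0.645
v 2.45 -2.621 -0.02
v 3.766 -2.274 1.391
v 2.978 -1.986 2.055
v 2.282 -1.821 -0.06
v 3.598 -1.473 1.35
v 1.751 -1.321 0.312
v 3.067 -0.973 1.722
v 1.168 -1.414 0.879
v 2.484 -1.067 2.29
v 0.874 -2.046 1.309
v 2.19 -1.699 2.72
v 1.042 -2.847 1.35
v 2.358 -2.499 2.76
v 1.573 -3.347 0.978
v 2.889 -2.999 2.388
v 2.156 -3.253 0.41
v 3.472 -2.906 1.821
v -0.709 1.099 -5.198
v -1.647 0.102 -3.619
v -1.246 2.758 -4.469
v -2.184 1.761 -2.89
v 0.104 1.139 -4.69
v -0.834 0.142 -3.111
v -0.433 2.798 -3.961
v -1.371 1.801 -2.382
v 3.238 3.099 -0.846
v 4.033 2.545 -0.214
v 2.127 1.595 -0.766
v 2.922 1.041 -0.134
v 2.345 1.936 0.317
v 3.031 2.866 0.268
v 3.129 1.274 -1.248
v 3.815 2.204 -1.297
v 3.965 1.418 -0.463
v 3.481 1.827 0.505
v 2.679 2.313 -1.485
v 2.195 2.722 -0.517
v -3.716 1.646 -1.032
v -4.259 2.126 0.461
v -4.565 2.664 -1.668
v -5.108 3.143 -0.174
v -2.392 2.817 -0.926
v -2.935 3.296 0.568
v -3.241 3.834 -1.561
v -3.784 4.314 -0.068
f 2 1 5
f 2 5 3
f 3 5 6
f 3 6 4
f 5 1 7
f 5 7 6
f 6 7 8
f 6 8 4
f 7 1 9
f 7 9 8
f 8 9 10
f 8 10 4
f 9 1 11
f 9 11 10
f 10 11 12
f 10 12 4
f 11 1 13
f 11 13 12
f 12 13 14
f 12 14 4
f 13 1 15
f 13 15 14
f 14 15 16
f 14 16 4
f 15 1 17
f 15 17 16
f 16 17 18
f 16 18 4
f 17 1 2
f 17 2 18
f 18 2 3
f 18 3 4
f 20 22 19
f 23 20 19
f 19 22 21
f 21 23 19
f 20 26 22
f 24 20 23
f 24 26 20
f 22 26 21
f 25 23 21
f 21 26 25
f 25 24 23
f 26 24 25
f 27 38 32
f 27 32 28
f 27 28 34
f 27 34 37
f 27 37 38
f 28 32 36
f 32 38 31
f 38 37 29
f 37 34 33
f 34 28 35
f 30 36 31
f 30 31 29
f 30 29 33
f 30 33 35
f 30 35 36
f 31 36 32
f 29 31 38
f 33 29 37
f 35 33 34
f 36 35 28
f 40 42 39
f 43 40 39
f 39 42 41
f 41 43 39
f 40 46 42
f 44 40 43
f 44 46 40
f 42 46 41
f 45 43 41
f 41 46 45
f 45 44 43
f 46 44 45



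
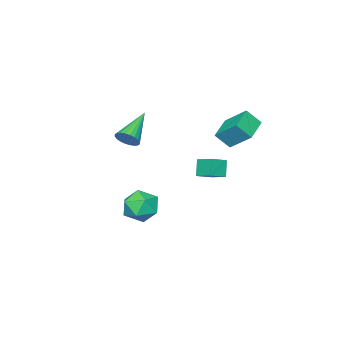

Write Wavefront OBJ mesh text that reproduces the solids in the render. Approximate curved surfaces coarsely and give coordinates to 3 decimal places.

v -1.597 2.302 1.919
v -1.752 3.527 2.921
v -2.064 2.882 1.137
v -2.219 4.108 2.138
v -0.261 2.812 1.502
v -0.416 4.038 2.503
v -0.728 3.393 0.719
v -0.883 4.618 1.721
v 4.674 1.749 2.573
v 5.05 1.682 3.099
v 3.066 1.331 3.667
v 4.993 1.929 3.11
v 4.888 2.149 3.039
v 4.75 2.307 2.897
v 4.6 2.381 2.706
v 4.462 2.359 2.494
v 4.357 2.243 2.295
v 4.299 2.053 2.137
v 4.299 1.816 2.047
v 4.356 1.569 2.036
v 4.461 1.35 2.107
v 4.599 1.191 2.249
v 4.748 1.117 2.44
v 4.886 1.14 2.652
v 4.992 1.255 2.851
v 5.049 1.446 3.008
v -0.081 2.843 -0.156
v 0.836 2.669 0.201
v -0.039 3.798 0.202
v 0.879 3.623 0.559
v 0.321 3.157 -1.039
v 1.239 2.982 -0.682
v 0.364 4.111 -0.681
v 1.281 3.937 -0.324
v 2.353 0.647 -2.741
v 2.894 0.56 -3.662
v 1.186 -0.5 -3.318
v 1.727 -0.587 -4.239
v 2.149 -0.972 -3.331
v 2.87 -0.263 -2.975
v 1.21 0.323 -4.005
v 1.931 1.032 -3.649
v 2.188 0.359 -4.444
v 2.768 -0.441 -4.027
v 1.312 0.501 -2.953
v 1.892 -0.299 -2.536
f 2 4 1
f 5 2 1
f 1 4 3
f 3 5 1
f 2 8 4
f 6 2 5
f 6 8 2
f 4 8 3
f 7 5 3
f 3 8 7
f 7 6 5
f 8 6 7
f 10 9 12
f 10 12 11
f 12 9 13
f 12 13 11
f 13 9 14
f 13 14 11
f 14 9 15
f 14 15 11
f 15 9 16
f 15 16 11
f 16 9 17
f 16 17 11
f 17 9 18
f 17 18 11
f 18 9 19
f 18 19 11
f 19 9 20
f 19 20 11
f 20 9 21
f 20 21 11
f 21 9 22
f 21 22 11
f 22 9 23
f 22 23 11
f 23 9 24
f 23 24 11
f 24 9 25
f 24 25 11
f 25 9 26
f 25 26 11
f 26 9 10
f 26 10 11
f 28 30 27
f 31 28 27
f 27 30 29
f 29 31 27
f 28 34 30
f 32 28 31
f 32 34 28
f 30 34 29
f 33 31 29
f 29 34 33
f 33 32 31
f 34 32 33
f 35 46 40
f 35 40 36
f 35 36 42
f 35 42 45
f 35 45 46
f 36 40 44
f 40 46 39
f 46 45 37
f 45 42 41
f 42 36 43
f 38 44 39
f 38 39 37
f 38 37 41
f 38 41 43
f 38 43 44
f 39 44 40
f 37 39 46
f 41 37 45
f 43 41 42
f 44 43 36



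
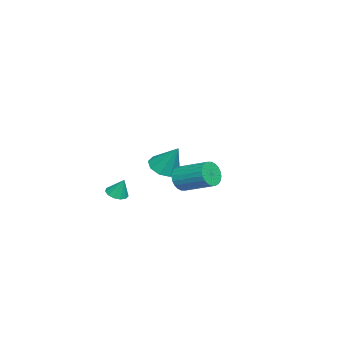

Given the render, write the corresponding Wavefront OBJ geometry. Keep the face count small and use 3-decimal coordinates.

v 3.351 1.785 -0.842
v 3.76 1.356 -0.178
v 4.359 3.266 0.686
v 3.949 3.695 0.022
v 4.016 1.381 -0.411
v 4.615 3.291 0.453
v 4.171 1.468 -0.709
v 4.77 3.377 0.155
v 4.201 1.602 -1.028
v 4.8 3.512 -0.164
v 4.102 1.765 -1.318
v 4.701 3.675 -0.454
v 3.888 1.931 -1.536
v 4.487 3.84 -0.672
v 3.593 2.074 -1.648
v 4.192 3.984 -0.784
v 3.26 2.174 -1.638
v 3.859 4.083 -0.773
v 2.941 2.214 -1.506
v 3.54 4.124 -0.642
v 2.685 2.189 -1.273
v 3.284 4.099 -0.409
v 2.53 2.103 -0.975
v 3.129 4.012 -0.111
v 2.5 1.968 -0.656
v 3.099 3.878 0.208
v 2.599 1.805 -0.366
v 3.198 3.715 0.498
v 2.813 1.64 -0.148
v 3.412 3.549 0.716
v 3.108 1.496 -0.036
v 3.707 3.406 0.828
v 3.441 1.397 -0.047
v 4.04 3.306 0.818
v 2.239 -2.402 -2.963
v 2.873 -2.739 -2.907
v 2.401 -1.898 -1.777
v 2.951 -2.376 -3.071
v 2.802 -2.022 -3.202
v 2.475 -1.789 -3.257
v 2.073 -1.75 -3.218
v 1.724 -1.918 -3.099
v 1.538 -2.241 -2.937
v 1.575 -2.614 -2.783
v 1.823 -2.921 -2.686
v 2.203 -3.062 -2.678
v 2.594 -2.995 -2.76
v -4.067 -1.292 -3.301
v -3.19 -1.91 -3.176
v -3.593 -0.248 -1.459
v -3.019 -1.305 -3.563
v -3.339 -0.694 -3.828
v -3.999 -0.362 -3.846
v -4.691 -0.466 -3.609
v -5.091 -0.957 -3.228
v -5.012 -1.604 -2.881
v -4.491 -2.106 -2.731
v -3.771 -2.227 -2.847
f 2 1 5
f 2 5 3
f 3 5 6
f 3 6 4
f 5 1 7
f 5 7 6
f 6 7 8
f 6 8 4
f 7 1 9
f 7 9 8
f 8 9 10
f 8 10 4
f 9 1 11
f 9 11 10
f 10 11 12
f 10 12 4
f 11 1 13
f 11 13 12
f 12 13 14
f 12 14 4
f 13 1 15
f 13 15 14
f 14 15 16
f 14 16 4
f 15 1 17
f 15 17 16
f 16 17 18
f 16 18 4
f 17 1 19
f 17 19 18
f 18 19 20
f 18 20 4
f 19 1 21
f 19 21 20
f 20 21 22
f 20 22 4
f 21 1 23
f 21 23 22
f 22 23 24
f 22 24 4
f 23 1 25
f 23 25 24
f 24 25 26
f 24 26 4
f 25 1 27
f 25 27 26
f 26 27 28
f 26 28 4
f 27 1 29
f 27 29 28
f 28 29 30
f 28 30 4
f 29 1 31
f 29 31 30
f 30 31 32
f 30 32 4
f 31 1 33
f 31 33 32
f 32 33 34
f 32 34 4
f 33 1 2
f 33 2 34
f 34 2 3
f 34 3 4
f 36 35 38
f 36 38 37
f 38 35 39
f 38 39 37
f 39 35 40
f 39 40 37
f 40 35 41
f 40 41 37
f 41 35 42
f 41 42 37
f 42 35 43
f 42 43 37
f 43 35 44
f 43 44 37
f 44 35 45
f 44 45 37
f 45 35 46
f 45 46 37
f 46 35 47
f 46 47 37
f 47 35 36
f 47 36 37
f 49 48 51
f 49 51 50
f 51 48 52
f 51 52 50
f 52 48 53
f 52 53 50
f 53 48 54
f 53 54 50
f 54 48 55
f 54 55 50
f 55 48 56
f 55 56 50
f 56 48 57
f 56 57 50
f 57 48 58
f 57 58 50
f 58 48 49
f 58 49 50



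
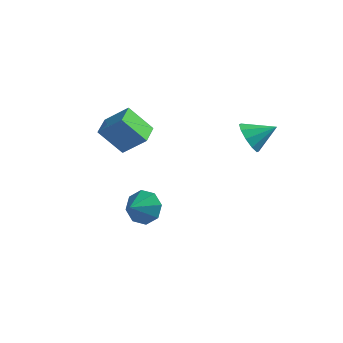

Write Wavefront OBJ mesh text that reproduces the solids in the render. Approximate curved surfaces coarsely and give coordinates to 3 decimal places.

v -4.325 -1.367 3.106
v -3.237 -1.067 4.047
v -4.785 -0.239 3.279
v -3.696 0.06 4.22
v -3.404 -0.8 1.86
v -2.315 -0.501 2.801
v -3.863 0.327 2.033
v -2.775 0.627 2.974
v 1.528 1.681 3.2
v 2.142 1.365 2.639
v 2.492 2.379 3.86
v 1.945 1.834 2.429
v 1.59 2.244 2.514
v 1.21 2.44 2.861
v 0.953 2.345 3.338
v 0.915 1.997 3.762
v 1.111 1.528 3.972
v 1.467 1.118 3.887
v 1.846 0.922 3.54
v 2.104 1.016 3.063
v -1.867 -1.382 -0.808
v -1.478 -1.744 -1.596
v -1.893 -2.358 -0.372
v -0.979 -1.54 -1.108
v -1 -1.242 -0.445
v -1.529 -1.027 0.005
v -2.255 -1.019 -0.021
v -2.754 -1.224 -0.509
v -2.733 -1.521 -1.172
v -2.205 -1.737 -1.622
f 2 4 1
f 5 2 1
f 1 4 3
f 3 5 1
f 2 8 4
f 6 2 5
f 6 8 2
f 4 8 3
f 7 5 3
f 3 8 7
f 7 6 5
f 8 6 7
f 10 9 12
f 10 12 11
f 12 9 13
f 12 13 11
f 13 9 14
f 13 14 11
f 14 9 15
f 14 15 11
f 15 9 16
f 15 16 11
f 16 9 17
f 16 17 11
f 17 9 18
f 17 18 11
f 18 9 19
f 18 19 11
f 19 9 20
f 19 20 11
f 20 9 10
f 20 10 11
f 22 21 24
f 22 24 23
f 24 21 25
f 24 25 23
f 25 21 26
f 25 26 23
f 26 21 27
f 26 27 23
f 27 21 28
f 27 28 23
f 28 21 29
f 28 29 23
f 29 21 30
f 29 30 23
f 30 21 22
f 30 22 23



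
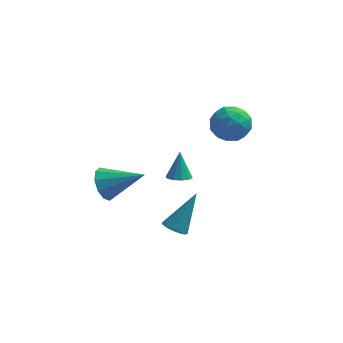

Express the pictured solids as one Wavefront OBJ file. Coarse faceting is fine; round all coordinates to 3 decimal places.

v 1.344 3.596 -1.948
v 2.135 3.523 -2.652
v 2.125 2.437 -0.948
v 2.916 2.364 -1.652
v 2.79 3.253 -1.086
v 2.308 3.97 -1.704
v 1.952 1.99 -1.896
v 1.47 2.707 -2.514
v 2.511 2.53 -2.62
v 3.029 3.311 -2.12
v 1.231 2.649 -1.48
v 1.749 3.43 -0.98
v 1.671 3.661 -2.387
v 2.589 2.299 -1.213
v 2.515 2.822 -0.88
v 2.98 2.778 -1.294
v 1.772 3.924 -1.83
v 2.237 3.881 -2.244
v 2.623 3.722 -1.324
v 2.023 2.079 -1.356
v 2.488 2.036 -1.77
v 1.28 3.182 -2.306
v 1.745 3.138 -2.72
v 1.637 2.238 -2.276
v 2.357 3.034 -2.783
v 2.816 2.353 -2.195
v 2.25 2.134 -2.338
v 1.966 2.555 -2.701
v 2.662 3.493 -2.489
v 3.121 2.812 -1.901
v 3.047 3.335 -1.568
v 2.763 3.756 -1.931
v 2.883 2.91 -2.47
v 1.139 3.148 -1.699
v 1.598 2.467 -1.111
v 1.497 2.204 -1.669
v 1.213 2.625 -2.032
v 1.444 3.607 -1.405
v 1.903 2.926 -0.817
v 2.294 3.405 -0.899
v 2.01 3.826 -1.262
v 1.377 3.05 -1.13
v -2.867 -2.766 -1.881
v -2.512 -2.262 -2.537
v -1.073 -2.854 -0.979
v -2.696 -1.92 -2.138
v -2.945 -1.902 -1.641
v -3.165 -2.214 -1.236
v -3.27 -2.737 -1.077
v -3.222 -3.27 -1.226
v -3.038 -3.612 -1.625
v -2.788 -3.63 -2.122
v -2.569 -3.318 -2.527
v -2.464 -2.795 -2.685
v 0.138 -0.433 -3.063
v 0.624 -0.092 -3.207
v 0.102 0.173 -1.757
v 0.314 0.099 -3.304
v -0.062 0.088 -3.31
v -0.362 -0.122 -3.221
v -0.471 -0.451 -3.072
v -0.347 -0.773 -2.919
v -0.038 -0.964 -2.822
v 0.339 -0.953 -2.816
v 0.639 -0.743 -2.905
v 0.748 -0.414 -3.054
v 0.241 -2.951 -4.488
v 0.827 -3.063 -4.72
v 1.099 -1.969 -2.792
v 0.724 -2.744 -4.853
v 0.468 -2.491 -4.87
v 0.139 -2.384 -4.766
v -0.157 -2.457 -4.573
v -0.327 -2.687 -4.354
v -0.316 -3.001 -4.177
v -0.129 -3.3 -4.099
v 0.175 -3.487 -4.144
v 0.501 -3.505 -4.299
v 0.743 -3.347 -4.514
f 1 38 17
f 38 12 41
f 17 41 6
f 38 41 17
f 1 17 13
f 17 6 18
f 13 18 2
f 17 18 13
f 1 13 22
f 13 2 23
f 22 23 8
f 13 23 22
f 1 22 34
f 22 8 37
f 34 37 11
f 22 37 34
f 1 34 38
f 34 11 42
f 38 42 12
f 34 42 38
f 2 18 29
f 18 6 32
f 29 32 10
f 18 32 29
f 6 41 19
f 41 12 40
f 19 40 5
f 41 40 19
f 12 42 39
f 42 11 35
f 39 35 3
f 42 35 39
f 11 37 36
f 37 8 24
f 36 24 7
f 37 24 36
f 8 23 28
f 23 2 25
f 28 25 9
f 23 25 28
f 4 30 16
f 30 10 31
f 16 31 5
f 30 31 16
f 4 16 14
f 16 5 15
f 14 15 3
f 16 15 14
f 4 14 21
f 14 3 20
f 21 20 7
f 14 20 21
f 4 21 26
f 21 7 27
f 26 27 9
f 21 27 26
f 4 26 30
f 26 9 33
f 30 33 10
f 26 33 30
f 5 31 19
f 31 10 32
f 19 32 6
f 31 32 19
f 3 15 39
f 15 5 40
f 39 40 12
f 15 40 39
f 7 20 36
f 20 3 35
f 36 35 11
f 20 35 36
f 9 27 28
f 27 7 24
f 28 24 8
f 27 24 28
f 10 33 29
f 33 9 25
f 29 25 2
f 33 25 29
f 44 43 46
f 44 46 45
f 46 43 47
f 46 47 45
f 47 43 48
f 47 48 45
f 48 43 49
f 48 49 45
f 49 43 50
f 49 50 45
f 50 43 51
f 50 51 45
f 51 43 52
f 51 52 45
f 52 43 53
f 52 53 45
f 53 43 54
f 53 54 45
f 54 43 44
f 54 44 45
f 56 55 58
f 56 58 57
f 58 55 59
f 58 59 57
f 59 55 60
f 59 60 57
f 60 55 61
f 60 61 57
f 61 55 62
f 61 62 57
f 62 55 63
f 62 63 57
f 63 55 64
f 63 64 57
f 64 55 65
f 64 65 57
f 65 55 66
f 65 66 57
f 66 55 56
f 66 56 57
f 68 67 70
f 68 70 69
f 70 67 71
f 70 71 69
f 71 67 72
f 71 72 69
f 72 67 73
f 72 73 69
f 73 67 74
f 73 74 69
f 74 67 75
f 74 75 69
f 75 67 76
f 75 76 69
f 76 67 77
f 76 77 69
f 77 67 78
f 77 78 69
f 78 67 79
f 78 79 69
f 79 67 68
f 79 68 69



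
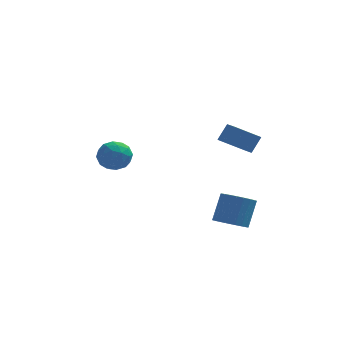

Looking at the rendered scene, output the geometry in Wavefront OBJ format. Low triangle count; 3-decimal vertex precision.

v -3.684 3.305 -0.27
v -3.205 2.542 0.332
v -4.095 2.098 -1.472
v -3.616 1.335 -0.87
v -4.536 1.796 -0.53
v -4.281 2.542 0.213
v -3.019 2.098 -1.353
v -2.764 2.844 -0.61
v -2.794 1.797 -0.338
v -3.731 1.609 0.171
v -3.569 3.031 -1.311
v -4.506 2.843 -0.802
v -3.408 3.029 0.136
v -3.892 1.611 -1.276
v -4.432 1.881 -1.076
v -4.151 1.433 -0.723
v -4.041 3.029 0.067
v -3.759 2.581 0.42
v -4.542 2.142 -0.086
v -3.541 2.059 -1.56
v -3.259 1.611 -1.207
v -3.149 3.207 -0.417
v -2.868 2.759 -0.064
v -2.758 2.498 -1.054
v -2.885 2.143 0.097
v -3.127 1.434 -0.61
v -2.776 1.882 -0.894
v -2.626 2.321 -0.457
v -3.436 2.033 0.396
v -3.678 1.324 -0.311
v -4.218 1.594 -0.111
v -4.069 2.033 0.326
v -3.194 1.595 0.002
v -3.622 3.316 -0.829
v -3.864 2.607 -1.536
v -3.231 2.607 -1.466
v -3.082 3.046 -1.029
v -4.173 3.206 -0.53
v -4.415 2.497 -1.237
v -4.674 2.319 -0.683
v -4.524 2.758 -0.246
v -4.106 3.045 -1.142
v 2.837 -0.783 -4.183
v 3.823 -0.998 -4.335
v 4.268 -0.073 -2.748
v 3.283 0.143 -2.597
v 3.788 -0.651 -4.527
v 4.234 0.274 -2.941
v 3.609 -0.325 -4.667
v 4.055 0.601 -3.081
v 3.313 -0.068 -4.734
v 3.758 0.858 -3.147
v 2.944 0.08 -4.717
v 3.389 1.006 -3.13
v 2.558 0.097 -4.618
v 3.004 1.022 -3.031
v 2.216 -0.02 -4.453
v 2.661 0.905 -2.867
v 1.967 -0.254 -4.247
v 2.413 0.672 -2.661
v 1.852 -0.567 -4.032
v 2.297 0.358 -2.445
v 1.886 -0.914 -3.839
v 2.332 0.011 -2.253
v 2.065 -1.241 -3.699
v 2.511 -0.315 -2.113
v 2.362 -1.498 -3.633
v 2.807 -0.572 -2.046
v 2.731 -1.646 -3.65
v 3.176 -0.72 -2.063
v 3.116 -1.662 -3.749
v 3.562 -0.737 -2.162
v 3.459 -1.545 -3.913
v 3.904 -0.62 -2.327
v 3.707 -1.312 -4.119
v 4.153 -0.386 -2.533
v 2.465 -3.462 3.445
v 2.959 -2.995 4.372
v 2.122 -2.372 3.078
v 2.616 -1.905 4.006
v 3.904 -3.295 2.594
v 4.398 -2.828 3.522
v 3.561 -2.205 2.228
v 4.055 -1.738 3.155
f 1 38 17
f 38 12 41
f 17 41 6
f 38 41 17
f 1 17 13
f 17 6 18
f 13 18 2
f 17 18 13
f 1 13 22
f 13 2 23
f 22 23 8
f 13 23 22
f 1 22 34
f 22 8 37
f 34 37 11
f 22 37 34
f 1 34 38
f 34 11 42
f 38 42 12
f 34 42 38
f 2 18 29
f 18 6 32
f 29 32 10
f 18 32 29
f 6 41 19
f 41 12 40
f 19 40 5
f 41 40 19
f 12 42 39
f 42 11 35
f 39 35 3
f 42 35 39
f 11 37 36
f 37 8 24
f 36 24 7
f 37 24 36
f 8 23 28
f 23 2 25
f 28 25 9
f 23 25 28
f 4 30 16
f 30 10 31
f 16 31 5
f 30 31 16
f 4 16 14
f 16 5 15
f 14 15 3
f 16 15 14
f 4 14 21
f 14 3 20
f 21 20 7
f 14 20 21
f 4 21 26
f 21 7 27
f 26 27 9
f 21 27 26
f 4 26 30
f 26 9 33
f 30 33 10
f 26 33 30
f 5 31 19
f 31 10 32
f 19 32 6
f 31 32 19
f 3 15 39
f 15 5 40
f 39 40 12
f 15 40 39
f 7 20 36
f 20 3 35
f 36 35 11
f 20 35 36
f 9 27 28
f 27 7 24
f 28 24 8
f 27 24 28
f 10 33 29
f 33 9 25
f 29 25 2
f 33 25 29
f 44 43 47
f 44 47 45
f 45 47 48
f 45 48 46
f 47 43 49
f 47 49 48
f 48 49 50
f 48 50 46
f 49 43 51
f 49 51 50
f 50 51 52
f 50 52 46
f 51 43 53
f 51 53 52
f 52 53 54
f 52 54 46
f 53 43 55
f 53 55 54
f 54 55 56
f 54 56 46
f 55 43 57
f 55 57 56
f 56 57 58
f 56 58 46
f 57 43 59
f 57 59 58
f 58 59 60
f 58 60 46
f 59 43 61
f 59 61 60
f 60 61 62
f 60 62 46
f 61 43 63
f 61 63 62
f 62 63 64
f 62 64 46
f 63 43 65
f 63 65 64
f 64 65 66
f 64 66 46
f 65 43 67
f 65 67 66
f 66 67 68
f 66 68 46
f 67 43 69
f 67 69 68
f 68 69 70
f 68 70 46
f 69 43 71
f 69 71 70
f 70 71 72
f 70 72 46
f 71 43 73
f 71 73 72
f 72 73 74
f 72 74 46
f 73 43 75
f 73 75 74
f 74 75 76
f 74 76 46
f 75 43 44
f 75 44 76
f 76 44 45
f 76 45 46
f 78 80 77
f 81 78 77
f 77 80 79
f 79 81 77
f 78 84 80
f 82 78 81
f 82 84 78
f 80 84 79
f 83 81 79
f 79 84 83
f 83 82 81
f 84 82 83



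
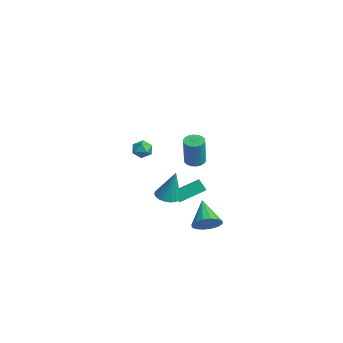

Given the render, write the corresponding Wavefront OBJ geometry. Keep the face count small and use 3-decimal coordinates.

v 4.517 -1.926 -2.567
v 5.048 -1.509 -1.973
v 3.043 -1.494 -1.553
v 4.932 -1.18 -2.282
v 4.704 -1.052 -2.668
v 4.426 -1.158 -3.026
v 4.172 -1.469 -3.262
v 4.011 -1.904 -3.311
v 3.985 -2.344 -3.161
v 4.102 -2.672 -2.852
v 4.329 -2.801 -2.466
v 4.607 -2.695 -2.108
v 4.861 -2.383 -1.872
v 5.022 -1.949 -1.823
v 3.375 -3.828 -0.338
v 4.097 -3.692 -0.493
v 3.725 -3.472 1.598
v 3.97 -3.409 -0.522
v 3.74 -3.198 -0.52
v 3.447 -3.096 -0.486
v 3.142 -3.121 -0.426
v 2.877 -3.267 -0.352
v 2.699 -3.511 -0.275
v 2.637 -3.81 -0.209
v 2.703 -4.111 -0.165
v 2.885 -4.364 -0.152
v 3.153 -4.524 -0.17
v 3.458 -4.564 -0.218
v 3.75 -4.476 -0.287
v 3.976 -4.276 -0.364
v 4.099 -3.999 -0.437
v 3.502 -2.189 2.16
v 4.02 -1.872 2.101
v 4.376 -2.114 3.921
v 3.858 -2.431 3.98
v 3.838 -1.68 2.162
v 4.194 -1.922 3.982
v 3.59 -1.589 2.223
v 3.946 -1.83 4.043
v 3.324 -1.616 2.271
v 3.68 -1.858 4.091
v 3.094 -1.757 2.297
v 3.449 -1.999 4.117
v 2.944 -1.984 2.296
v 3.3 -2.226 4.116
v 2.905 -2.251 2.268
v 3.261 -2.493 4.088
v 2.984 -2.506 2.219
v 3.34 -2.748 4.039
v 3.166 -2.698 2.158
v 3.522 -2.94 3.978
v 3.414 -2.79 2.097
v 3.77 -3.031 3.917
v 3.68 -2.762 2.049
v 4.036 -3.004 3.869
v 3.911 -2.621 2.023
v 4.266 -2.863 3.843
v 4.06 -2.394 2.024
v 4.416 -2.636 3.844
v 4.099 -2.127 2.052
v 4.455 -2.369 3.872
v -0.847 -1.484 -3.036
v -0.521 0.057 -2.251
v -2.296 -0.713 -3.95
v -1.971 0.829 -3.166
v -0.329 -1.269 -3.674
v -0.004 0.273 -2.89
v -1.779 -0.497 -4.589
v -1.453 1.044 -3.804
v -4.595 -1.965 -0.938
v -4.29 -1.732 -0.348
v -3.57 -2.208 -1.372
v -3.265 -1.975 -0.782
v -3.643 -2.569 -0.772
v -4.277 -2.419 -0.503
v -3.583 -1.521 -1.217
v -4.217 -1.371 -0.948
v -3.665 -1.457 -0.52
v -3.702 -2.105 -0.245
v -4.158 -1.835 -1.475
v -4.195 -2.483 -1.2
f 2 1 4
f 2 4 3
f 4 1 5
f 4 5 3
f 5 1 6
f 5 6 3
f 6 1 7
f 6 7 3
f 7 1 8
f 7 8 3
f 8 1 9
f 8 9 3
f 9 1 10
f 9 10 3
f 10 1 11
f 10 11 3
f 11 1 12
f 11 12 3
f 12 1 13
f 12 13 3
f 13 1 14
f 13 14 3
f 14 1 2
f 14 2 3
f 16 15 18
f 16 18 17
f 18 15 19
f 18 19 17
f 19 15 20
f 19 20 17
f 20 15 21
f 20 21 17
f 21 15 22
f 21 22 17
f 22 15 23
f 22 23 17
f 23 15 24
f 23 24 17
f 24 15 25
f 24 25 17
f 25 15 26
f 25 26 17
f 26 15 27
f 26 27 17
f 27 15 28
f 27 28 17
f 28 15 29
f 28 29 17
f 29 15 30
f 29 30 17
f 30 15 31
f 30 31 17
f 31 15 16
f 31 16 17
f 33 32 36
f 33 36 34
f 34 36 37
f 34 37 35
f 36 32 38
f 36 38 37
f 37 38 39
f 37 39 35
f 38 32 40
f 38 40 39
f 39 40 41
f 39 41 35
f 40 32 42
f 40 42 41
f 41 42 43
f 41 43 35
f 42 32 44
f 42 44 43
f 43 44 45
f 43 45 35
f 44 32 46
f 44 46 45
f 45 46 47
f 45 47 35
f 46 32 48
f 46 48 47
f 47 48 49
f 47 49 35
f 48 32 50
f 48 50 49
f 49 50 51
f 49 51 35
f 50 32 52
f 50 52 51
f 51 52 53
f 51 53 35
f 52 32 54
f 52 54 53
f 53 54 55
f 53 55 35
f 54 32 56
f 54 56 55
f 55 56 57
f 55 57 35
f 56 32 58
f 56 58 57
f 57 58 59
f 57 59 35
f 58 32 60
f 58 60 59
f 59 60 61
f 59 61 35
f 60 32 33
f 60 33 61
f 61 33 34
f 61 34 35
f 63 65 62
f 66 63 62
f 62 65 64
f 64 66 62
f 63 69 65
f 67 63 66
f 67 69 63
f 65 69 64
f 68 66 64
f 64 69 68
f 68 67 66
f 69 67 68
f 70 81 75
f 70 75 71
f 70 71 77
f 70 77 80
f 70 80 81
f 71 75 79
f 75 81 74
f 81 80 72
f 80 77 76
f 77 71 78
f 73 79 74
f 73 74 72
f 73 72 76
f 73 76 78
f 73 78 79
f 74 79 75
f 72 74 81
f 76 72 80
f 78 76 77
f 79 78 71



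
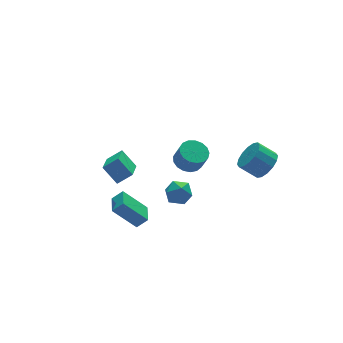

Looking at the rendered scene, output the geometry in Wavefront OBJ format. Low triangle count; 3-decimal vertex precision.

v -3.15 1.17 -0.447
v -2.203 0.89 0.236
v -3.631 2.132 0.613
v -2.684 1.852 1.296
v -2.036 2.728 -1.356
v -1.089 2.448 -0.673
v -2.517 3.69 -0.296
v -1.57 3.41 0.387
v 1.655 0.709 0.012
v 2.186 1.494 0.264
v 2.355 0.975 1.52
v 1.825 0.191 1.268
v 1.746 1.615 0.373
v 1.916 1.097 1.63
v 1.286 1.53 0.4
v 1.456 1.011 1.657
v 0.91 1.256 0.338
v 1.08 0.738 1.594
v 0.705 0.857 0.201
v 0.875 0.339 1.458
v 0.718 0.424 0.021
v 0.887 -0.094 1.277
v 0.945 0.057 -0.162
v 1.115 -0.462 1.095
v 1.335 -0.161 -0.304
v 1.505 -0.68 0.952
v 1.798 -0.18 -0.375
v 1.968 -0.698 0.882
v 2.229 0.005 -0.356
v 2.399 -0.513 0.9
v 2.528 0.351 -0.254
v 2.698 -0.167 1.003
v 2.627 0.78 -0.09
v 2.797 0.261 1.166
v 2.504 1.192 0.096
v 2.673 0.674 1.353
v -5.195 -1.991 0.456
v -4.563 -2.261 1.097
v -4.553 -0.764 0.339
v -3.92 -1.034 0.98
v -3.96 -2.786 -1.1
v -3.327 -3.056 -0.459
v -3.317 -1.559 -1.217
v -2.685 -1.829 -0.576
v 4.288 -4.261 2.317
v 5.072 -3.57 2.544
v 4.197 -2.868 3.43
v 3.412 -3.559 3.203
v 4.809 -3.35 2.11
v 3.934 -2.648 2.996
v 4.406 -3.374 1.73
v 3.531 -2.672 2.616
v 3.971 -3.636 1.508
v 3.096 -2.933 2.394
v 3.621 -4.065 1.503
v 2.746 -3.363 2.389
v 3.45 -4.547 1.716
v 2.575 -3.844 2.602
v 3.503 -4.952 2.09
v 2.628 -4.25 2.976
v 3.766 -5.172 2.524
v 2.891 -4.47 3.41
v 4.169 -5.148 2.904
v 3.294 -4.446 3.79
v 4.604 -4.887 3.126
v 3.729 -4.184 4.012
v 4.954 -4.457 3.131
v 4.079 -3.755 4.017
v 5.125 -3.976 2.918
v 4.25 -3.273 3.804
v -1.961 -2.767 1.641
v -1.403 -3.096 0.937
v -1.517 -3.944 2.543
v -0.959 -4.273 1.839
v -0.735 -3.458 2.286
v -1.009 -2.73 1.728
v -1.911 -4.31 1.752
v -2.185 -3.582 1.194
v -1.372 -4.05 1.005
v -0.645 -3.523 1.335
v -2.275 -3.517 2.145
v -1.548 -2.99 2.475
f 2 4 1
f 5 2 1
f 1 4 3
f 3 5 1
f 2 8 4
f 6 2 5
f 6 8 2
f 4 8 3
f 7 5 3
f 3 8 7
f 7 6 5
f 8 6 7
f 10 9 13
f 10 13 11
f 11 13 14
f 11 14 12
f 13 9 15
f 13 15 14
f 14 15 16
f 14 16 12
f 15 9 17
f 15 17 16
f 16 17 18
f 16 18 12
f 17 9 19
f 17 19 18
f 18 19 20
f 18 20 12
f 19 9 21
f 19 21 20
f 20 21 22
f 20 22 12
f 21 9 23
f 21 23 22
f 22 23 24
f 22 24 12
f 23 9 25
f 23 25 24
f 24 25 26
f 24 26 12
f 25 9 27
f 25 27 26
f 26 27 28
f 26 28 12
f 27 9 29
f 27 29 28
f 28 29 30
f 28 30 12
f 29 9 31
f 29 31 30
f 30 31 32
f 30 32 12
f 31 9 33
f 31 33 32
f 32 33 34
f 32 34 12
f 33 9 35
f 33 35 34
f 34 35 36
f 34 36 12
f 35 9 10
f 35 10 36
f 36 10 11
f 36 11 12
f 38 40 37
f 41 38 37
f 37 40 39
f 39 41 37
f 38 44 40
f 42 38 41
f 42 44 38
f 40 44 39
f 43 41 39
f 39 44 43
f 43 42 41
f 44 42 43
f 46 45 49
f 46 49 47
f 47 49 50
f 47 50 48
f 49 45 51
f 49 51 50
f 50 51 52
f 50 52 48
f 51 45 53
f 51 53 52
f 52 53 54
f 52 54 48
f 53 45 55
f 53 55 54
f 54 55 56
f 54 56 48
f 55 45 57
f 55 57 56
f 56 57 58
f 56 58 48
f 57 45 59
f 57 59 58
f 58 59 60
f 58 60 48
f 59 45 61
f 59 61 60
f 60 61 62
f 60 62 48
f 61 45 63
f 61 63 62
f 62 63 64
f 62 64 48
f 63 45 65
f 63 65 64
f 64 65 66
f 64 66 48
f 65 45 67
f 65 67 66
f 66 67 68
f 66 68 48
f 67 45 69
f 67 69 68
f 68 69 70
f 68 70 48
f 69 45 46
f 69 46 70
f 70 46 47
f 70 47 48
f 71 82 76
f 71 76 72
f 71 72 78
f 71 78 81
f 71 81 82
f 72 76 80
f 76 82 75
f 82 81 73
f 81 78 77
f 78 72 79
f 74 80 75
f 74 75 73
f 74 73 77
f 74 77 79
f 74 79 80
f 75 80 76
f 73 75 82
f 77 73 81
f 79 77 78
f 80 79 72

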